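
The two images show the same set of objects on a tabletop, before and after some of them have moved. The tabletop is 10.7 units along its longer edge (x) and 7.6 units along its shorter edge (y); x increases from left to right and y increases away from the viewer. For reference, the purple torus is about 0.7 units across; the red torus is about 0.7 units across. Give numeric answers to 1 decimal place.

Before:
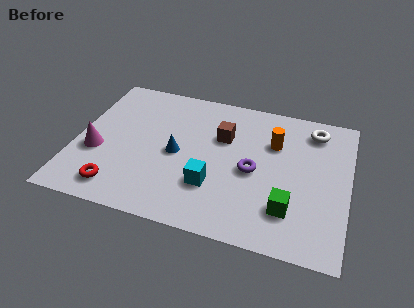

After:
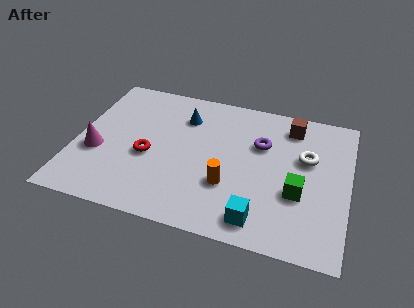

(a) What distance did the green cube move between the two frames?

0.9

From (8.5, 1.9) to (8.8, 2.8), the green cube covered √(0.3² + 0.9²) ≈ 0.9 units.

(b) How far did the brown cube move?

2.9

From (5.7, 5.0) to (8.3, 6.3), the brown cube covered √(2.6² + 1.3²) ≈ 2.9 units.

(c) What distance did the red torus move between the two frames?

2.2

The red torus moved from about (1.9, 1.2) to (2.9, 3.2), a distance of √(1.0² + 2.0²) ≈ 2.2.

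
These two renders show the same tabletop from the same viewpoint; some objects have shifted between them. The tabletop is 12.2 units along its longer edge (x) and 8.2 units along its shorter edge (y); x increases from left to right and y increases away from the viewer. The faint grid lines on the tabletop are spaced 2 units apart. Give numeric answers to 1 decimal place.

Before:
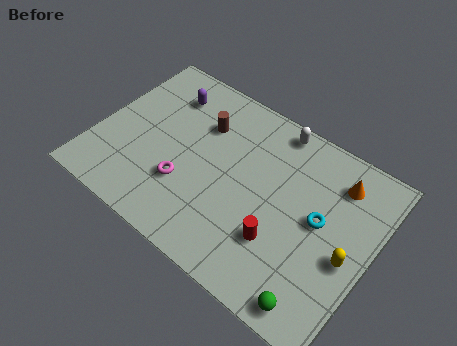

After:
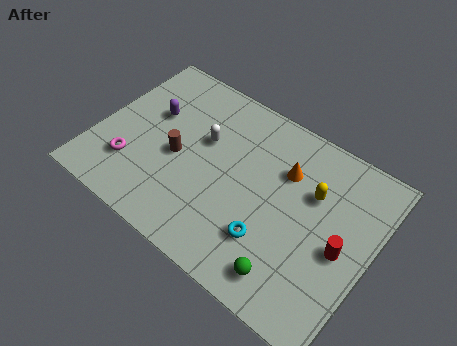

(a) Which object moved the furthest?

the white capsule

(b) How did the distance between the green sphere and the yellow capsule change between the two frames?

+1.4

The distance was about 2.7 in the first image and 4.1 in the second, so they moved 1.4 units further apart.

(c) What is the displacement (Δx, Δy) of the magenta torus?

(-2.4, -0.4)

The magenta torus started near (4.2, 2.6) and ended near (1.8, 2.2).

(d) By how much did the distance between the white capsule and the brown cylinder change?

-1.7

Before: roughly 3.4 units apart; after: 1.7. That's 1.7 units closer together.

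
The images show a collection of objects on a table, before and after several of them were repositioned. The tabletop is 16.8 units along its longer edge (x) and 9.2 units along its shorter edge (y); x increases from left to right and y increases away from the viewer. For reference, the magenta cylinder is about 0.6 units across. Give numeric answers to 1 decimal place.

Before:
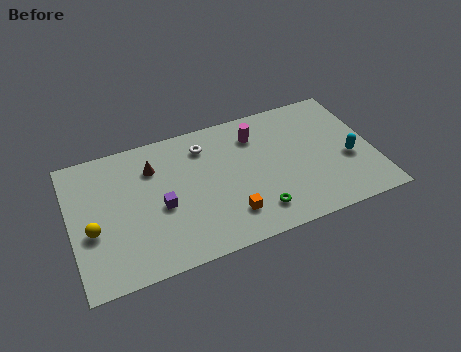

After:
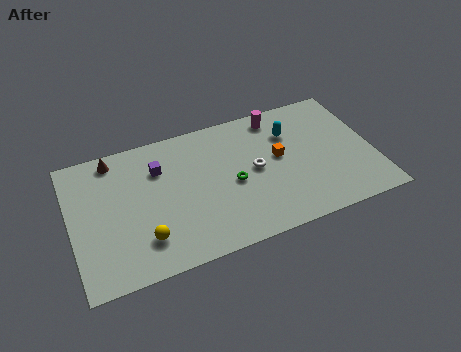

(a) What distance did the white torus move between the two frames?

3.7

From (7.6, 7.3) to (10.2, 4.7), the white torus covered √(2.6² + 2.6²) ≈ 3.7 units.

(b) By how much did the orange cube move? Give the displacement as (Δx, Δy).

(3.1, 3.0)

The orange cube started near (8.5, 2.1) and ended near (11.6, 5.1).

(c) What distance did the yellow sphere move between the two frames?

3.1

From (1.1, 3.7) to (3.8, 2.2), the yellow sphere covered √(2.7² + 1.5²) ≈ 3.1 units.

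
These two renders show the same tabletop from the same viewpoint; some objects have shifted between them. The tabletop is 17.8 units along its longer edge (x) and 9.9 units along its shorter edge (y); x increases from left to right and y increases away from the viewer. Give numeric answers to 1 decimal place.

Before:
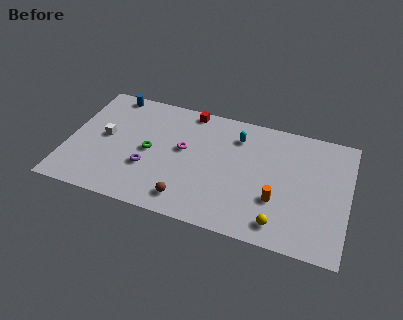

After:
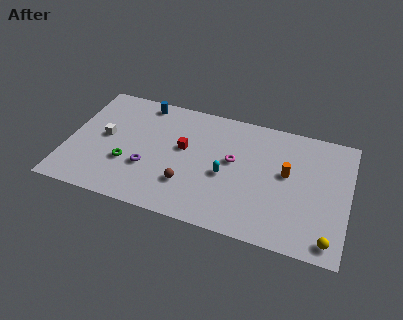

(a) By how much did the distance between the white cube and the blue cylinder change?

+0.4

The distance was about 3.8 in the first image and 4.2 in the second, so they moved 0.4 units further apart.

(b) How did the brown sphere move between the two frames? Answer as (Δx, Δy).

(-0.1, 1.2)

From the two frames, the brown sphere sits at roughly (7.9, 1.6) before and (7.8, 2.8) after.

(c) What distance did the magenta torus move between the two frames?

3.2

From (7.3, 5.6) to (10.5, 5.6), the magenta torus covered √(3.2² + 0.0²) ≈ 3.2 units.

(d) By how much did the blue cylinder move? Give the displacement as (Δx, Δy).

(2.1, -0.2)

The blue cylinder started near (2.3, 9.0) and ended near (4.4, 8.8).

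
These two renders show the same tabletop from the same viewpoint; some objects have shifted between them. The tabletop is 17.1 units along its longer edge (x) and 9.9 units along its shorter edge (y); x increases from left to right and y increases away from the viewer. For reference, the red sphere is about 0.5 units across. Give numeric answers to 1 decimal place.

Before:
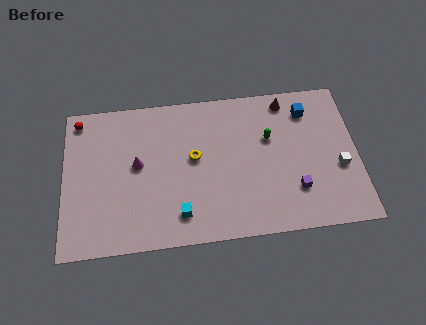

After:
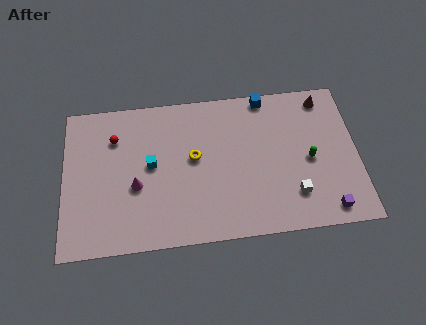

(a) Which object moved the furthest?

the cyan cube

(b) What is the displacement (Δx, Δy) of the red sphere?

(2.1, -1.4)

From the two frames, the red sphere sits at roughly (0.9, 8.7) before and (3.0, 7.3) after.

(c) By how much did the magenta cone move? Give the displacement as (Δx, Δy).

(-0.1, -1.4)

The magenta cone was at about (4.3, 5.4) and moved to about (4.2, 4.0).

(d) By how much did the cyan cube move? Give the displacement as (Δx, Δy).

(-1.6, 3.4)

The cyan cube started near (6.7, 1.9) and ended near (5.1, 5.3).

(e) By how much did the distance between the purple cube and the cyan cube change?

+4.2

They were about 6.7 units apart before and 10.9 after — 4.2 units further apart.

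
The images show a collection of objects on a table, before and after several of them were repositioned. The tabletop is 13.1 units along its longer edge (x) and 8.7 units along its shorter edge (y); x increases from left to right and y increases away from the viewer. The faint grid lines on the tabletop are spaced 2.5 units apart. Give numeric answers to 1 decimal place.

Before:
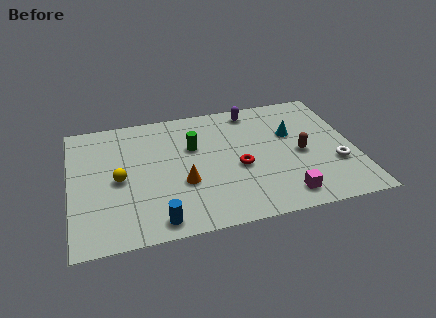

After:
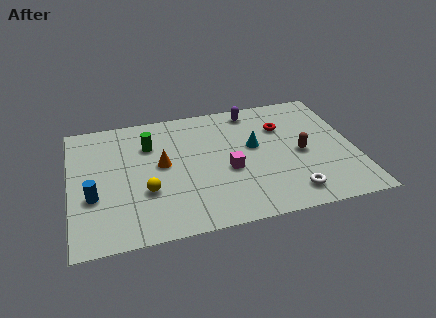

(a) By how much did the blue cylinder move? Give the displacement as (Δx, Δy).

(-2.8, 2.2)

The blue cylinder was at about (3.8, 1.0) and moved to about (1.0, 3.2).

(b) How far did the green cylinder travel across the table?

2.1

The green cylinder moved from about (5.7, 5.6) to (3.7, 6.2), a distance of √(2.0² + 0.6²) ≈ 2.1.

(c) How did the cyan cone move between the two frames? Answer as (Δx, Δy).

(-1.8, -0.5)

The cyan cone was at about (10.3, 5.5) and moved to about (8.5, 5.0).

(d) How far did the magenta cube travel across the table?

3.3

From (9.6, 1.3) to (7.2, 3.6), the magenta cube covered √(2.4² + 2.3²) ≈ 3.3 units.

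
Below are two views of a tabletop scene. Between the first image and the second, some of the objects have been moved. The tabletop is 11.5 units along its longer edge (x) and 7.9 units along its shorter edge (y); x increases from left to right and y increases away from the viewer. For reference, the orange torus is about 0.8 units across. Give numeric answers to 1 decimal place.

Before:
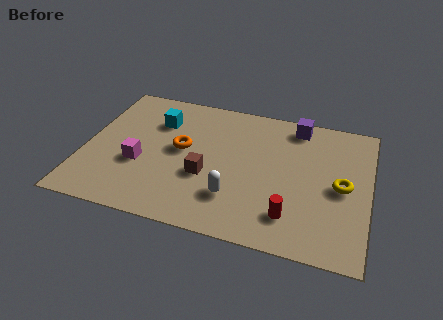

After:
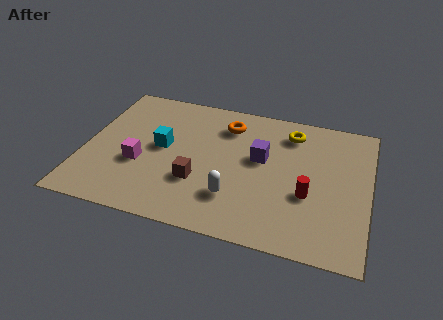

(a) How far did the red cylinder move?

1.4

From (8.5, 1.7) to (9.1, 3.0), the red cylinder covered √(0.6² + 1.3²) ≈ 1.4 units.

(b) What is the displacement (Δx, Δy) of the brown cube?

(-0.3, -0.4)

The brown cube was at about (5.0, 3.0) and moved to about (4.7, 2.6).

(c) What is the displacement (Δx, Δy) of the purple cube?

(-1.3, -2.3)

The purple cube was at about (8.4, 6.9) and moved to about (7.1, 4.6).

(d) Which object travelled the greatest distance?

the yellow torus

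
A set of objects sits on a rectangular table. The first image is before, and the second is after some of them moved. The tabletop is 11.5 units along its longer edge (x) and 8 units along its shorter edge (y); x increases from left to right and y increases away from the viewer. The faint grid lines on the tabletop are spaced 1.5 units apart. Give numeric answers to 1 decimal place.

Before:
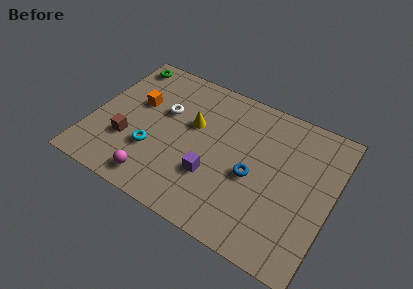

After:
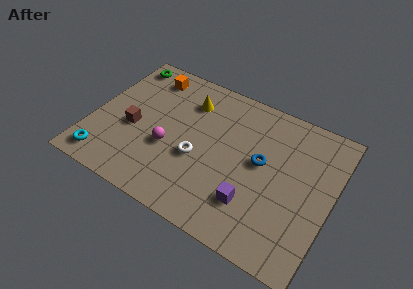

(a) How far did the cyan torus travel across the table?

2.6

The cyan torus moved from about (3.1, 2.6) to (1.0, 1.1), a distance of √(2.1² + 1.5²) ≈ 2.6.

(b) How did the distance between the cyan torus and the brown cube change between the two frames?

+1.3

Before: roughly 1.2 units apart; after: 2.5. That's 1.3 units further apart.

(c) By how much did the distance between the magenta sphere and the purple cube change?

+1.4

Before: roughly 2.9 units apart; after: 4.3. That's 1.4 units further apart.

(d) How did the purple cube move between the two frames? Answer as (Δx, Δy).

(2.0, -0.5)

The purple cube was at about (6.0, 2.6) and moved to about (8.0, 2.1).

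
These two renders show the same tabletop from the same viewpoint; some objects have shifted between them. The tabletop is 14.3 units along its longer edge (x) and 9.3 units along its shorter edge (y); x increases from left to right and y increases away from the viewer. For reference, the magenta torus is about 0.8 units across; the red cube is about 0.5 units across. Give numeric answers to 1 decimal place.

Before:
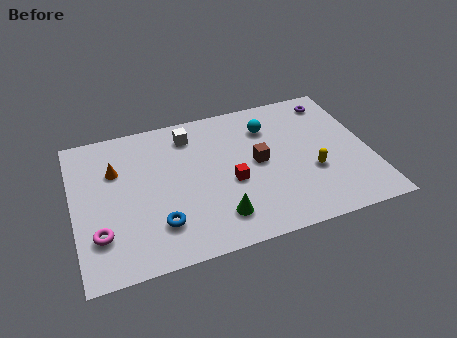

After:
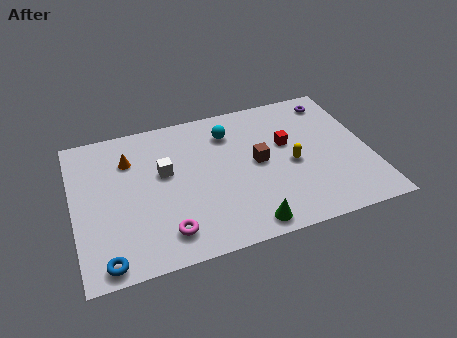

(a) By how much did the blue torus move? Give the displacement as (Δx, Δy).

(-2.6, -1.4)

The blue torus was at about (3.9, 2.3) and moved to about (1.3, 0.9).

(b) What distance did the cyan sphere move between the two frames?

1.9

From (9.6, 7.0) to (7.7, 7.2), the cyan sphere covered √(1.9² + 0.2²) ≈ 1.9 units.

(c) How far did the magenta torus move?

3.2

The magenta torus was near (1.1, 2.5) before and (4.2, 1.7) after, so it travelled √(3.1² + 0.8²) ≈ 3.2 units.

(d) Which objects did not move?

the purple torus and the brown cube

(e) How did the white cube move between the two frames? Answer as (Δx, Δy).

(-1.4, -2.1)

The white cube started near (5.8, 7.6) and ended near (4.4, 5.5).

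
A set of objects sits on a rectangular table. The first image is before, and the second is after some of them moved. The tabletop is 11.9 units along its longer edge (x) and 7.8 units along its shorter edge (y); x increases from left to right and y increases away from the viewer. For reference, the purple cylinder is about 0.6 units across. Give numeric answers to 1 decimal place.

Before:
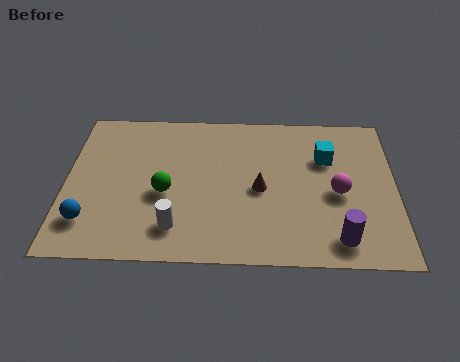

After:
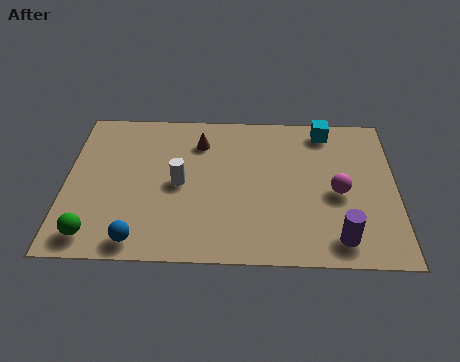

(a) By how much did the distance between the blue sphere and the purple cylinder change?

-1.8

Before: roughly 8.9 units apart; after: 7.1. That's 1.8 units closer together.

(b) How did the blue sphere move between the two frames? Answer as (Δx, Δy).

(1.8, -0.9)

From the two frames, the blue sphere sits at roughly (0.9, 1.8) before and (2.7, 0.9) after.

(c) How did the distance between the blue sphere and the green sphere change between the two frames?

-1.5

Before: roughly 3.1 units apart; after: 1.6. That's 1.5 units closer together.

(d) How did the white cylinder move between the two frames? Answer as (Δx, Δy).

(0.1, 2.2)

The white cylinder started near (4.0, 1.6) and ended near (4.1, 3.8).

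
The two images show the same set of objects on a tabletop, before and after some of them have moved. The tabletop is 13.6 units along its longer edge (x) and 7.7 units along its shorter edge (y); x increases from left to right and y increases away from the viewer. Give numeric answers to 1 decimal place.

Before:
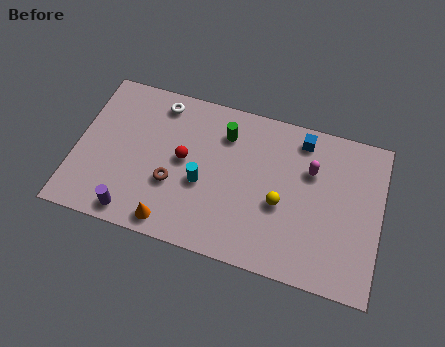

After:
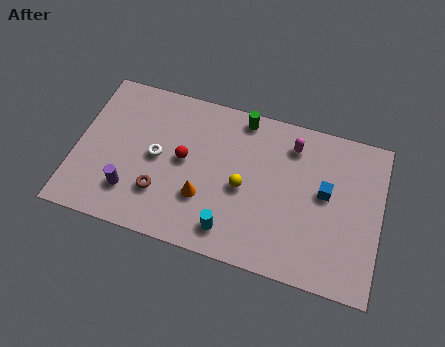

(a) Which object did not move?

the red sphere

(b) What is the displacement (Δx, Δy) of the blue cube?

(1.2, -2.3)

The blue cube was at about (9.9, 6.6) and moved to about (11.1, 4.3).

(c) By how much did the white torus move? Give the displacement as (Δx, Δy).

(0.1, -2.7)

The white torus started near (3.5, 6.6) and ended near (3.6, 3.9).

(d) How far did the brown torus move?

0.8

The brown torus moved from about (4.4, 2.8) to (3.9, 2.2), a distance of √(0.5² + 0.6²) ≈ 0.8.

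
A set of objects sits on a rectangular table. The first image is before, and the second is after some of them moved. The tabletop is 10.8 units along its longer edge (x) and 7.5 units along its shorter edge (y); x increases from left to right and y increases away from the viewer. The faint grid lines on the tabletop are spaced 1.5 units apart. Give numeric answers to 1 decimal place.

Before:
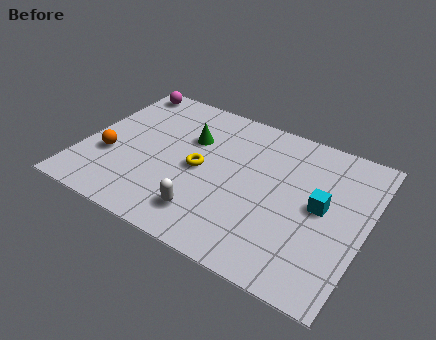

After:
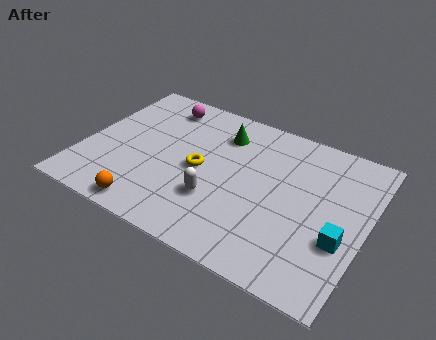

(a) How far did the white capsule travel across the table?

0.9

The white capsule moved from about (5.1, 1.5) to (5.3, 2.4), a distance of √(0.2² + 0.9²) ≈ 0.9.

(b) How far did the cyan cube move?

1.5

The cyan cube moved from about (9.1, 3.9) to (10.0, 2.7), a distance of √(0.9² + 1.2²) ≈ 1.5.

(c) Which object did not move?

the yellow torus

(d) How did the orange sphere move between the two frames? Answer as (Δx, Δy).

(1.9, -1.9)

The orange sphere was at about (1.1, 2.7) and moved to about (3.0, 0.8).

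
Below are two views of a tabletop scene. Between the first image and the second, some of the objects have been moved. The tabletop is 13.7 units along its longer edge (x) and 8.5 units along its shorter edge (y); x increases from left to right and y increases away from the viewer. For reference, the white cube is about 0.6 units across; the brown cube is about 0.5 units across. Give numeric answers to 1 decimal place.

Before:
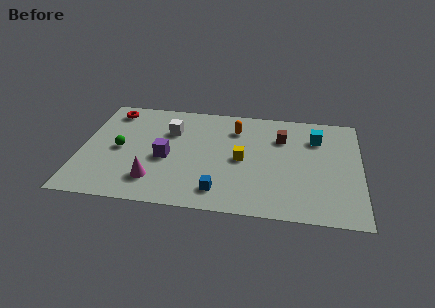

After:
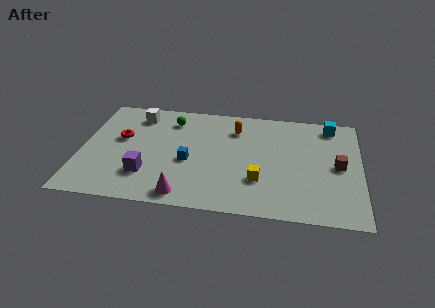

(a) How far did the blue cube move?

2.6

The blue cube was near (6.9, 1.5) before and (5.3, 3.6) after, so it travelled √(1.6² + 2.1²) ≈ 2.6 units.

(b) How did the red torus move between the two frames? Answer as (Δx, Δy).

(0.6, -2.2)

From the two frames, the red torus sits at roughly (1.3, 7.2) before and (1.9, 5.0) after.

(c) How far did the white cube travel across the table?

2.0

The white cube moved from about (4.3, 5.9) to (2.6, 7.0), a distance of √(1.7² + 1.1²) ≈ 2.0.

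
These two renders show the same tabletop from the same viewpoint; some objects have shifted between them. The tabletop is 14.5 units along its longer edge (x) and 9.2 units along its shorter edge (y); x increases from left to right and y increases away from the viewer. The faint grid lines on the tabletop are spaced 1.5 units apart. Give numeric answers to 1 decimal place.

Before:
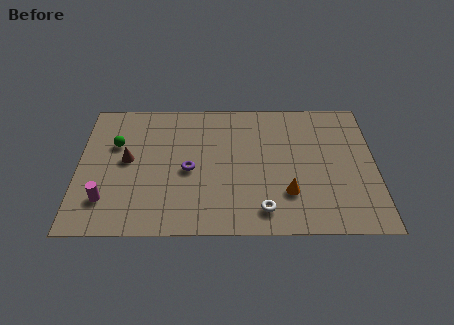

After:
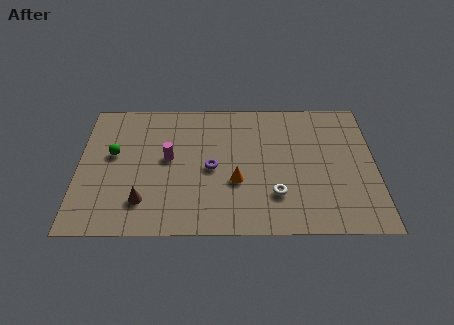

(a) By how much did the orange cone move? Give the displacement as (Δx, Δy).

(-2.5, 0.8)

From the two frames, the orange cone sits at roughly (10.2, 2.6) before and (7.7, 3.4) after.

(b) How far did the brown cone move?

2.9

The brown cone was near (2.4, 4.9) before and (3.2, 2.1) after, so it travelled √(0.8² + 2.8²) ≈ 2.9 units.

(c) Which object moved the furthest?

the magenta cylinder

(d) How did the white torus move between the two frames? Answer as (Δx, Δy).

(0.6, 1.0)

The white torus started near (9.0, 1.5) and ended near (9.6, 2.5).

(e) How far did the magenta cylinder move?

4.1

The magenta cylinder was near (1.4, 2.2) before and (4.4, 5.0) after, so it travelled √(3.0² + 2.8²) ≈ 4.1 units.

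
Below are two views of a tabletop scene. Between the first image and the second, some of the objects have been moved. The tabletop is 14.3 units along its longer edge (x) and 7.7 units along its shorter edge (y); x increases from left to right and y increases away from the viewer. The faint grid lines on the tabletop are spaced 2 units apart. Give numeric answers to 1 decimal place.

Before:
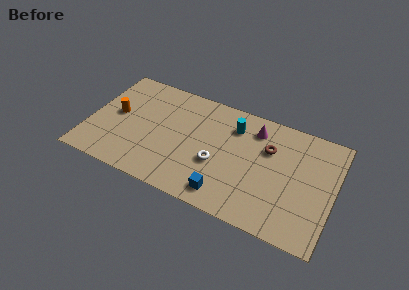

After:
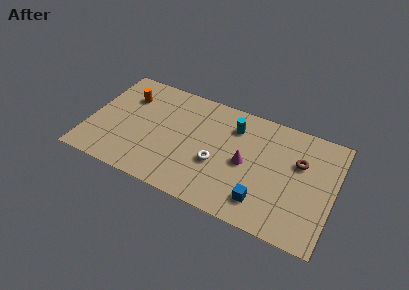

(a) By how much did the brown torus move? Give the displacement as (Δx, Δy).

(1.8, -0.2)

The brown torus started near (10.4, 5.2) and ended near (12.2, 5.0).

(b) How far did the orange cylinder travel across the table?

1.6

From (1.5, 4.1) to (2.0, 5.6), the orange cylinder covered √(0.5² + 1.5²) ≈ 1.6 units.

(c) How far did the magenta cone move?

2.5

From (9.5, 6.2) to (9.2, 3.7), the magenta cone covered √(0.3² + 2.5²) ≈ 2.5 units.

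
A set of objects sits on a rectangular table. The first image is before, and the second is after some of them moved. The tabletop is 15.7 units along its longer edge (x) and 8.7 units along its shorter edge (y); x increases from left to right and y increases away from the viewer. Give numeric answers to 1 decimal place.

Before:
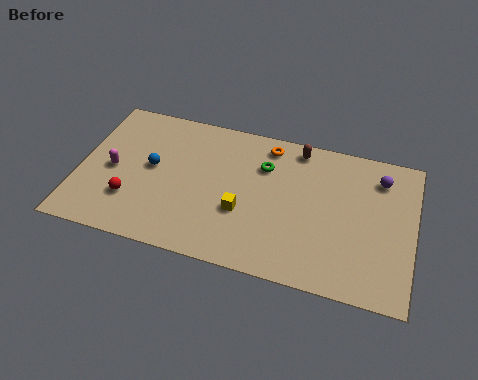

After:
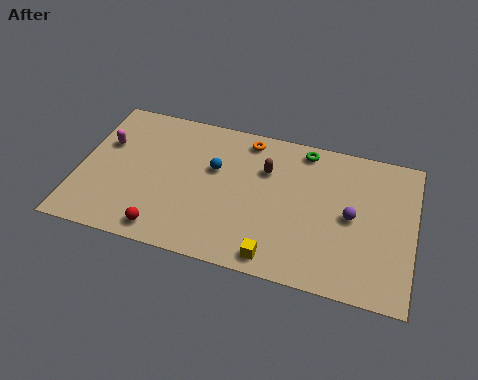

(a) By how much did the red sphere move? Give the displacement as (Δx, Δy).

(1.7, -1.4)

The red sphere started near (2.6, 2.5) and ended near (4.3, 1.1).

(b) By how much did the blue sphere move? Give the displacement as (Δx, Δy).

(2.9, 0.7)

From the two frames, the blue sphere sits at roughly (3.4, 4.7) before and (6.3, 5.4) after.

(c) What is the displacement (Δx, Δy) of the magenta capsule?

(-0.5, 1.5)

The magenta capsule started near (1.6, 4.1) and ended near (1.1, 5.6).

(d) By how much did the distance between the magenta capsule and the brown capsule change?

-1.6

They were about 9.2 units apart before and 7.6 after — 1.6 units closer together.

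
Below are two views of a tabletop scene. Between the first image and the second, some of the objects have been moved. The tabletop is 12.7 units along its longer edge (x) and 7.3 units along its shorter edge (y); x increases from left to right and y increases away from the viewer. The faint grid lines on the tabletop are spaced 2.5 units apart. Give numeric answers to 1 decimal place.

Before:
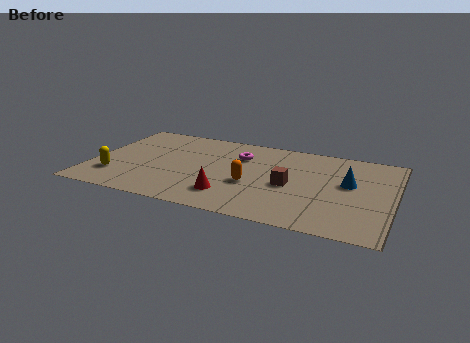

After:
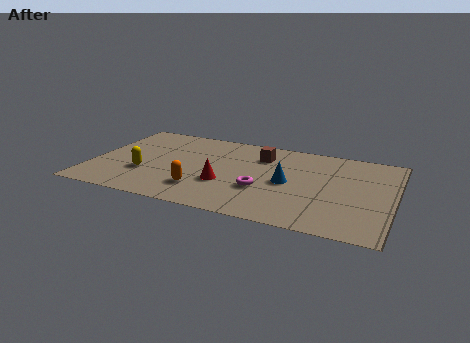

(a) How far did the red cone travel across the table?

0.9

The red cone moved from about (6.0, 1.7) to (5.7, 2.6), a distance of √(0.3² + 0.9²) ≈ 0.9.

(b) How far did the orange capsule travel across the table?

2.3

The orange capsule moved from about (6.8, 2.9) to (4.8, 1.8), a distance of √(2.0² + 1.1²) ≈ 2.3.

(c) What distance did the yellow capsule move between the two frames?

1.3

The yellow capsule moved from about (1.1, 1.9) to (2.3, 2.5), a distance of √(1.2² + 0.6²) ≈ 1.3.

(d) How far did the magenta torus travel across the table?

2.9

From (6.1, 5.2) to (7.3, 2.6), the magenta torus covered √(1.2² + 2.6²) ≈ 2.9 units.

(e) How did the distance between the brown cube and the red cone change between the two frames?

+0.3

The distance was about 2.9 in the first image and 3.2 in the second, so they moved 0.3 units further apart.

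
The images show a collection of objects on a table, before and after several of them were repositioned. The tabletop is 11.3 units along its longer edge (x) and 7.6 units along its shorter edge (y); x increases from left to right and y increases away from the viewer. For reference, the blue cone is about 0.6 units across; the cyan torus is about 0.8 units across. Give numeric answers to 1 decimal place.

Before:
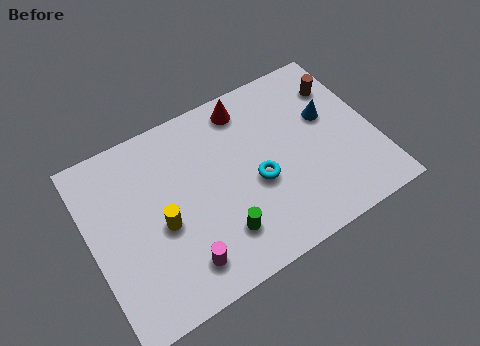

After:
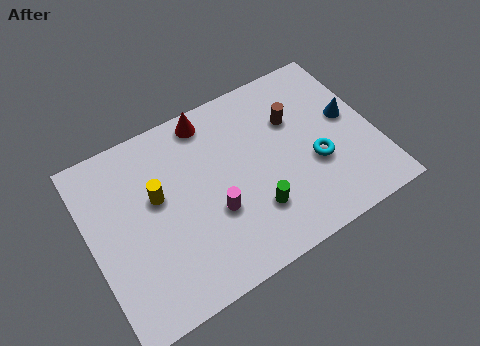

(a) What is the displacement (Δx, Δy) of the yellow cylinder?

(0.0, 1.2)

From the two frames, the yellow cylinder sits at roughly (2.7, 3.3) before and (2.7, 4.5) after.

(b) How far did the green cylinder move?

1.4

The green cylinder moved from about (4.8, 1.8) to (6.2, 2.1), a distance of √(1.4² + 0.3²) ≈ 1.4.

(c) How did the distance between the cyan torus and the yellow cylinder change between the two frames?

+2.5

Before: roughly 3.8 units apart; after: 6.3. That's 2.5 units further apart.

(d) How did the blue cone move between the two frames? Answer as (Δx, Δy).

(0.8, -0.4)

From the two frames, the blue cone sits at roughly (9.6, 4.6) before and (10.4, 4.2) after.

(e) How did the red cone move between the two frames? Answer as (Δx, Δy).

(-1.5, 0.2)

From the two frames, the red cone sits at roughly (6.6, 6.5) before and (5.1, 6.7) after.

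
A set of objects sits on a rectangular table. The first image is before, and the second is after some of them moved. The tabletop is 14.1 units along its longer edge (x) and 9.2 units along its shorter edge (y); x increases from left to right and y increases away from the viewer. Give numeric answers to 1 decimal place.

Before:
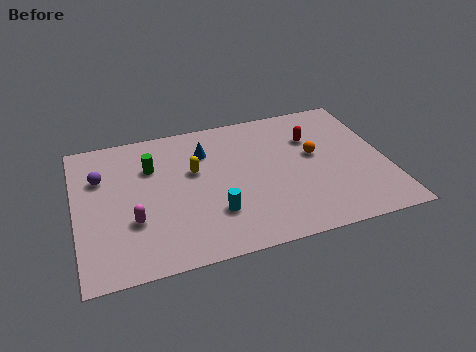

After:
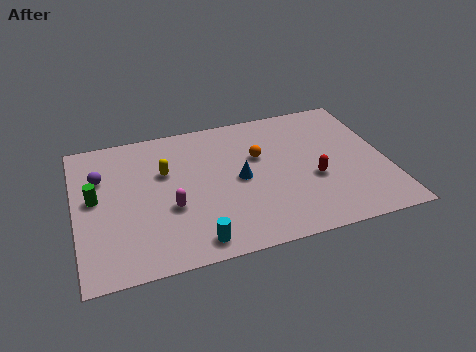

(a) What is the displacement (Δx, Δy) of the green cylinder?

(-2.6, -1.4)

The green cylinder was at about (3.5, 6.4) and moved to about (0.9, 5.0).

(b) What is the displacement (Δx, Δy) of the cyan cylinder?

(-1.0, -1.5)

The cyan cylinder started near (6.1, 2.6) and ended near (5.1, 1.1).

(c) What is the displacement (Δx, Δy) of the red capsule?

(-0.2, -2.8)

From the two frames, the red capsule sits at roughly (10.9, 6.4) before and (10.7, 3.6) after.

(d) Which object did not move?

the purple sphere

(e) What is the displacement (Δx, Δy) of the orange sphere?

(-2.5, 0.6)

The orange sphere was at about (10.9, 5.2) and moved to about (8.4, 5.8).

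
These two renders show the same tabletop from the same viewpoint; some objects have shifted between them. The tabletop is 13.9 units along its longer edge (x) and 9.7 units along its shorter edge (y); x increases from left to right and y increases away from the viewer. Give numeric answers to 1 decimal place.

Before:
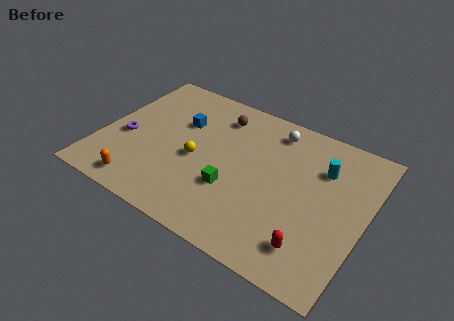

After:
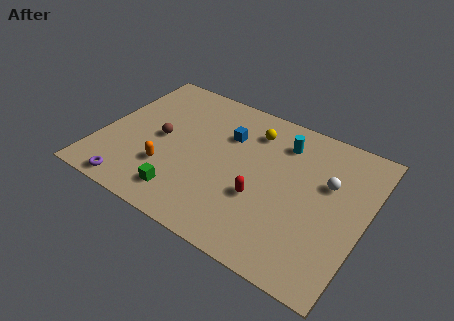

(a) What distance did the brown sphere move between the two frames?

4.0

From (5.7, 7.8) to (3.1, 4.8), the brown sphere covered √(2.6² + 3.0²) ≈ 4.0 units.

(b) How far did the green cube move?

2.8

From (7.2, 3.3) to (4.9, 1.7), the green cube covered √(2.3² + 1.6²) ≈ 2.8 units.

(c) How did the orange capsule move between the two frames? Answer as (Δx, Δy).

(1.1, 1.7)

The orange capsule was at about (2.7, 1.2) and moved to about (3.8, 2.9).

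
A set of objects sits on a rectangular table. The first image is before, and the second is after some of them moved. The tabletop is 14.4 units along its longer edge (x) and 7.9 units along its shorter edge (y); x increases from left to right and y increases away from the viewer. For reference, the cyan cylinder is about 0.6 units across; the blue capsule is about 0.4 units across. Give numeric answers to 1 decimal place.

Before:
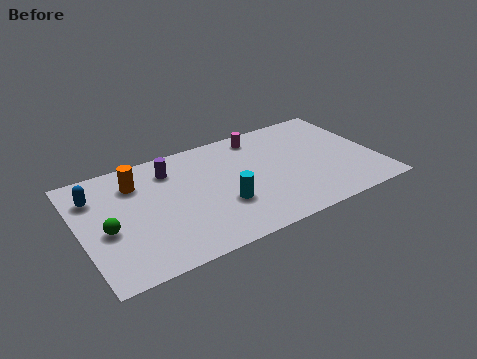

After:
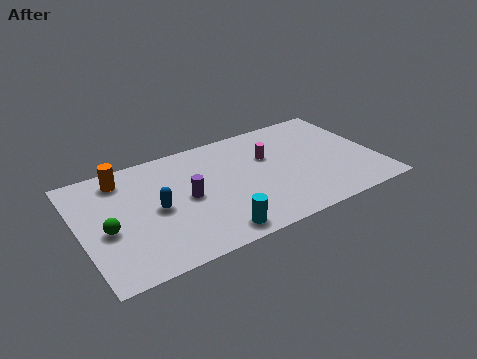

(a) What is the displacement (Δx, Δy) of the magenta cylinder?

(0.2, -1.7)

From the two frames, the magenta cylinder sits at roughly (9.1, 6.8) before and (9.3, 5.1) after.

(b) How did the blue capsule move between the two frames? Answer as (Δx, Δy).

(2.7, -2.1)

The blue capsule started near (0.9, 5.9) and ended near (3.6, 3.8).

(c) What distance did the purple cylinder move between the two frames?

2.4

From (4.6, 6.2) to (5.1, 3.9), the purple cylinder covered √(0.5² + 2.3²) ≈ 2.4 units.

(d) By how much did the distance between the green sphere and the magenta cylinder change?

-0.3

They were about 8.6 units apart before and 8.3 after — 0.3 units closer together.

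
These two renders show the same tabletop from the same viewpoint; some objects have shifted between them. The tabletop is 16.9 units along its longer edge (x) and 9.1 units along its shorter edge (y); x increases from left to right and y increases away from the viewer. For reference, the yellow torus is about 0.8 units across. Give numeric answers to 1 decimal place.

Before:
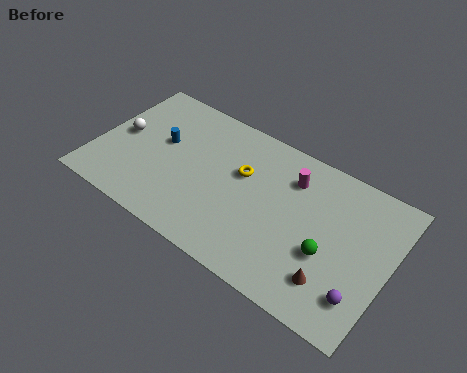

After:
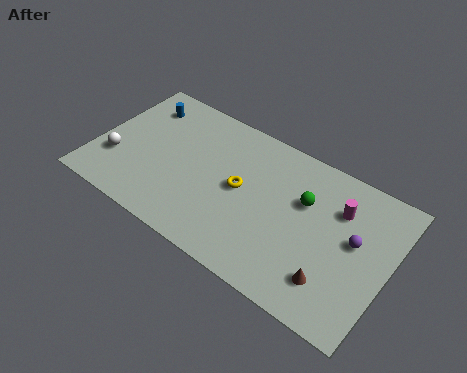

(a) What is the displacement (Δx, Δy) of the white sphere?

(0.0, -1.8)

From the two frames, the white sphere sits at roughly (1.3, 4.7) before and (1.3, 2.9) after.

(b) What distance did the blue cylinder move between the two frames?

2.5

From (3.6, 5.3) to (2.0, 7.2), the blue cylinder covered √(1.6² + 1.9²) ≈ 2.5 units.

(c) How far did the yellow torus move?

1.0

From (8.3, 5.7) to (8.4, 4.7), the yellow torus covered √(0.1² + 1.0²) ≈ 1.0 units.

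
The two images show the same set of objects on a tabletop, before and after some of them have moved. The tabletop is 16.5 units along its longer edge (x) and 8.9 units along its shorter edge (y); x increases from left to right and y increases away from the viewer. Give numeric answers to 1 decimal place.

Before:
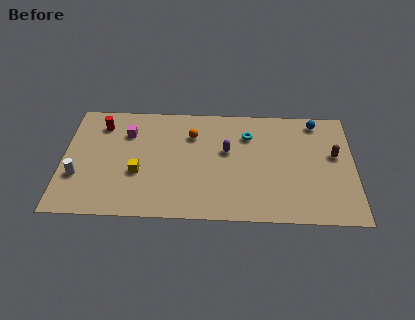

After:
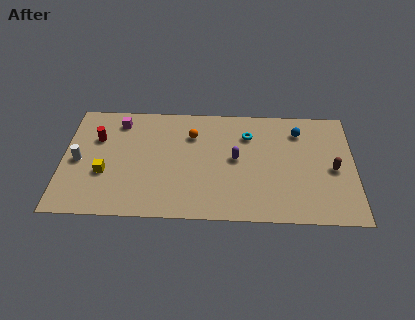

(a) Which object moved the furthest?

the yellow cube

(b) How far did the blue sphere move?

1.3

The blue sphere was near (14.4, 7.8) before and (13.4, 7.0) after, so it travelled √(1.0² + 0.8²) ≈ 1.3 units.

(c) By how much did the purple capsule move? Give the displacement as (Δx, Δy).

(0.5, -0.6)

The purple capsule started near (9.3, 5.3) and ended near (9.8, 4.7).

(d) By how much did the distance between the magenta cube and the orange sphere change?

+0.6

The distance was about 3.7 in the first image and 4.3 in the second, so they moved 0.6 units further apart.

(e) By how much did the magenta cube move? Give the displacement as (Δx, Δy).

(-0.5, 0.9)

From the two frames, the magenta cube sits at roughly (3.6, 6.5) before and (3.1, 7.4) after.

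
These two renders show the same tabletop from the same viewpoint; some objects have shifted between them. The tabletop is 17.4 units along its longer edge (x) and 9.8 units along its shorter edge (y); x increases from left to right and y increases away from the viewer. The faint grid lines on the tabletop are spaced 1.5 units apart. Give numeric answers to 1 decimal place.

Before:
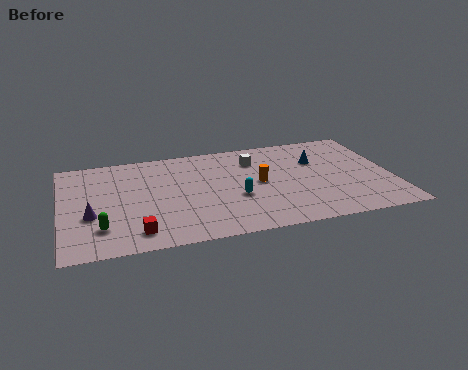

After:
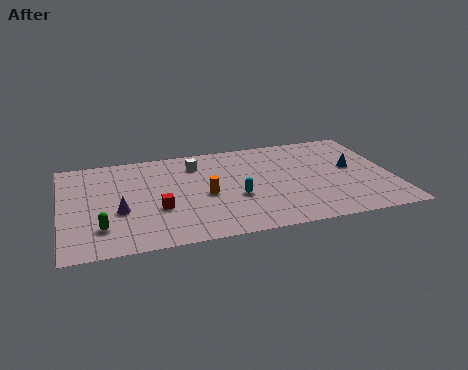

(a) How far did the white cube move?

3.1

From (10.3, 7.4) to (7.2, 7.7), the white cube covered √(3.1² + 0.3²) ≈ 3.1 units.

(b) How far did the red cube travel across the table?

2.3

The red cube was near (3.8, 1.6) before and (5.0, 3.6) after, so it travelled √(1.2² + 2.0²) ≈ 2.3 units.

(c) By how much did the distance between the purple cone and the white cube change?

-3.8

The distance was about 9.5 in the first image and 5.7 in the second, so they moved 3.8 units closer together.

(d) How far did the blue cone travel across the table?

2.2

The blue cone moved from about (13.6, 6.6) to (15.4, 5.4), a distance of √(1.8² + 1.2²) ≈ 2.2.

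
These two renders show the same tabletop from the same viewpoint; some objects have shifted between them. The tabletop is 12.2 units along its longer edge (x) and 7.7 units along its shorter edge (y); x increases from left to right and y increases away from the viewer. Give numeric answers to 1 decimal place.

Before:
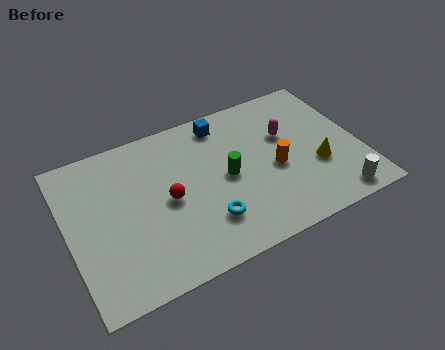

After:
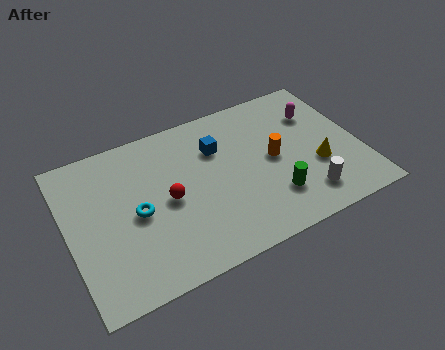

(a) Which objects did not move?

the yellow cone and the red sphere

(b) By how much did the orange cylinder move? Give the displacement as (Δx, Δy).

(0.0, 0.5)

The orange cylinder was at about (8.6, 3.4) and moved to about (8.6, 3.9).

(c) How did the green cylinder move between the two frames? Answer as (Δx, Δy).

(1.7, -1.8)

From the two frames, the green cylinder sits at roughly (6.6, 3.8) before and (8.3, 2.0) after.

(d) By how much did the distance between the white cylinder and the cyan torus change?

+1.7

The distance was about 5.4 in the first image and 7.1 in the second, so they moved 1.7 units further apart.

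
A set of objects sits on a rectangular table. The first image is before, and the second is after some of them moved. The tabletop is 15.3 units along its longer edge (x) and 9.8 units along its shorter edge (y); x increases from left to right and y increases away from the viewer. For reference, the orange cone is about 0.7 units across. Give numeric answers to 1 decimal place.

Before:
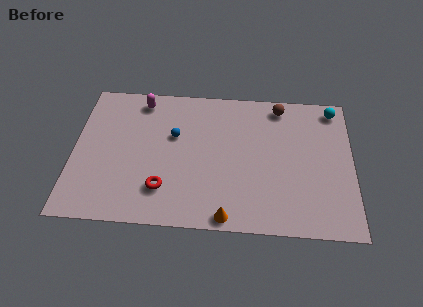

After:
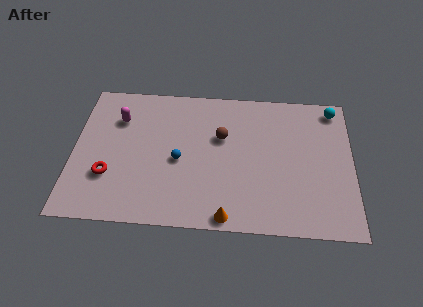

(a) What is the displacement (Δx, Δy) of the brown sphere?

(-3.2, -2.4)

The brown sphere was at about (11.3, 8.6) and moved to about (8.1, 6.2).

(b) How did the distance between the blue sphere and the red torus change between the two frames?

+0.3

Before: roughly 3.7 units apart; after: 4.0. That's 0.3 units further apart.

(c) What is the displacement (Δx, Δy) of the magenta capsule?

(-1.2, -1.4)

The magenta capsule was at about (3.6, 8.5) and moved to about (2.4, 7.1).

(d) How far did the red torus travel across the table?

3.1

From (5.0, 2.4) to (2.0, 3.1), the red torus covered √(3.0² + 0.7²) ≈ 3.1 units.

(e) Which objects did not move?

the orange cone and the cyan sphere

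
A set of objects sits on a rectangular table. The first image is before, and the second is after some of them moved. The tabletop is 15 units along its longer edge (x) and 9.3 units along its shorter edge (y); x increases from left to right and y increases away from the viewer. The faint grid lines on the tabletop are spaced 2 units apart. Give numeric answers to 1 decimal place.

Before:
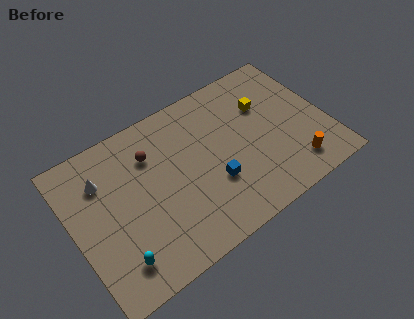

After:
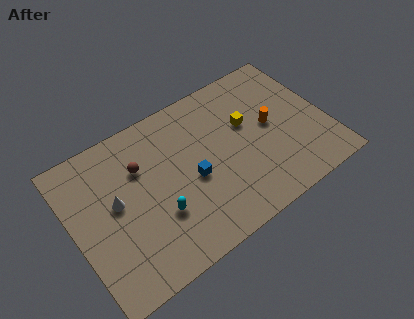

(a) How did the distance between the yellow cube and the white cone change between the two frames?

-1.7

The distance was about 9.7 in the first image and 8.0 in the second, so they moved 1.7 units closer together.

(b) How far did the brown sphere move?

0.8

The brown sphere was near (4.9, 6.8) before and (4.2, 6.4) after, so it travelled √(0.7² + 0.4²) ≈ 0.8 units.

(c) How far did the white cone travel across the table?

1.8

The white cone was near (2.0, 6.8) before and (2.5, 5.1) after, so it travelled √(0.5² + 1.7²) ≈ 1.8 units.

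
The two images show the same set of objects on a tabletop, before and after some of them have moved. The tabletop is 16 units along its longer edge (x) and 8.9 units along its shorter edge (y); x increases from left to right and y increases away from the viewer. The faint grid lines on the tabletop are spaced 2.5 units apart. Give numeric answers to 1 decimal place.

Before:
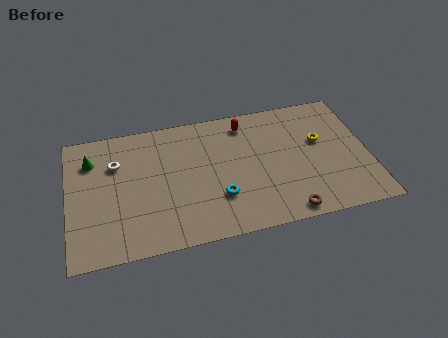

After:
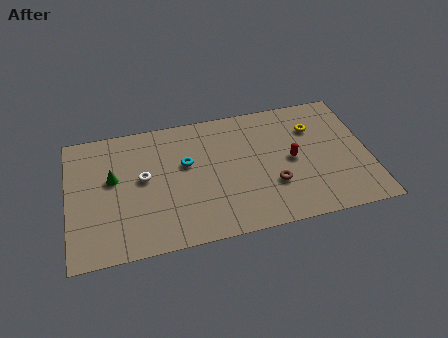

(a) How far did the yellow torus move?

1.0

The yellow torus moved from about (13.5, 5.4) to (13.2, 6.4), a distance of √(0.3² + 1.0²) ≈ 1.0.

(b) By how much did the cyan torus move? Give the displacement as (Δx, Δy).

(-1.6, 2.7)

The cyan torus started near (7.9, 2.7) and ended near (6.3, 5.4).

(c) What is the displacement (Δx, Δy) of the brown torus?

(-0.6, 2.0)

The brown torus started near (11.4, 0.9) and ended near (10.8, 2.9).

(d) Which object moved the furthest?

the red capsule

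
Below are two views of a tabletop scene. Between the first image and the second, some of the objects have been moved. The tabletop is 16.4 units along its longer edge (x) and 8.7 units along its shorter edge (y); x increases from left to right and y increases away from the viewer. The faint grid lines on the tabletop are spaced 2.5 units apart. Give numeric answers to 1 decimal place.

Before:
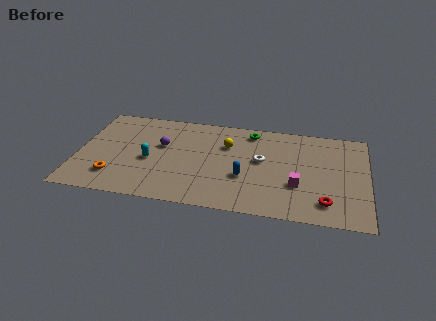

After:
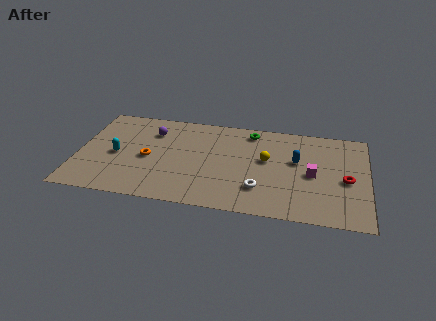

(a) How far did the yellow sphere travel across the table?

2.5

The yellow sphere moved from about (8.4, 6.0) to (10.7, 5.0), a distance of √(2.3² + 1.0²) ≈ 2.5.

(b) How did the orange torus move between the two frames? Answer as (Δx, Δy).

(1.8, 2.0)

The orange torus started near (2.2, 2.0) and ended near (4.0, 4.0).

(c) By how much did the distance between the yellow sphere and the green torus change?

+0.7

Before: roughly 2.0 units apart; after: 2.7. That's 0.7 units further apart.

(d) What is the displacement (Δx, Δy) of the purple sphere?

(-0.6, 1.2)

From the two frames, the purple sphere sits at roughly (4.7, 5.3) before and (4.1, 6.5) after.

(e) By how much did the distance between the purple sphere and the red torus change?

+1.3

They were about 10.1 units apart before and 11.4 after — 1.3 units further apart.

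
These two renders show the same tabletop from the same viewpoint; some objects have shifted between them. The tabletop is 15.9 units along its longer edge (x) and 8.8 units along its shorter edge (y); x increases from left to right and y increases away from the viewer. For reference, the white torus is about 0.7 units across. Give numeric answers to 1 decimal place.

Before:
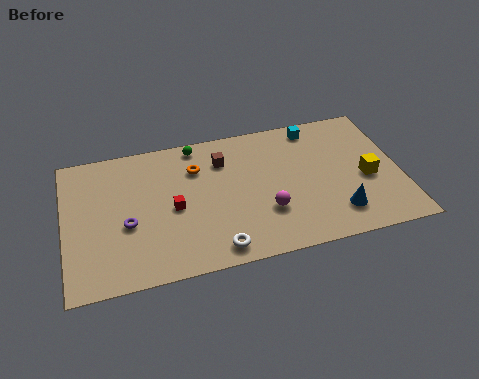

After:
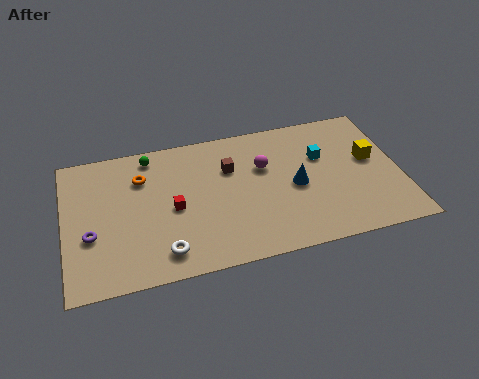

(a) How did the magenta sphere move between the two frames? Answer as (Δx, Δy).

(0.1, 2.9)

The magenta sphere was at about (9.4, 2.8) and moved to about (9.5, 5.7).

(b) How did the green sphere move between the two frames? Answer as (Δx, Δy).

(-2.2, -0.2)

The green sphere started near (6.4, 7.9) and ended near (4.2, 7.7).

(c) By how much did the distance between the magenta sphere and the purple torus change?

+2.1

Before: roughly 6.5 units apart; after: 8.6. That's 2.1 units further apart.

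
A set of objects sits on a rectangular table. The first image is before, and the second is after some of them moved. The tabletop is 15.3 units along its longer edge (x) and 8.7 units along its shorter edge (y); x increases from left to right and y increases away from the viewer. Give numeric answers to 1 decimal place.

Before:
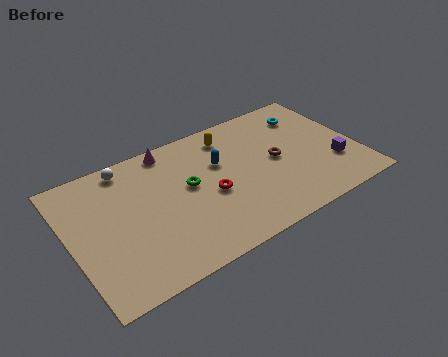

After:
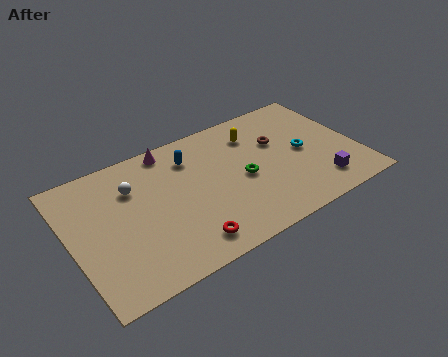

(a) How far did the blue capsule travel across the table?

1.8

The blue capsule was near (8.1, 5.6) before and (6.7, 6.7) after, so it travelled √(1.4² + 1.1²) ≈ 1.8 units.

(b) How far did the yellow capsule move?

1.4

The yellow capsule was near (8.9, 7.2) before and (10.2, 6.7) after, so it travelled √(1.3² + 0.5²) ≈ 1.4 units.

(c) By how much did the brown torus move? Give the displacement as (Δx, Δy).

(0.3, 1.2)

The brown torus was at about (11.0, 4.4) and moved to about (11.3, 5.6).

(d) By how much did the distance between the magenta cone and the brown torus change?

-0.3

They were about 6.3 units apart before and 6.0 after — 0.3 units closer together.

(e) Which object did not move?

the magenta cone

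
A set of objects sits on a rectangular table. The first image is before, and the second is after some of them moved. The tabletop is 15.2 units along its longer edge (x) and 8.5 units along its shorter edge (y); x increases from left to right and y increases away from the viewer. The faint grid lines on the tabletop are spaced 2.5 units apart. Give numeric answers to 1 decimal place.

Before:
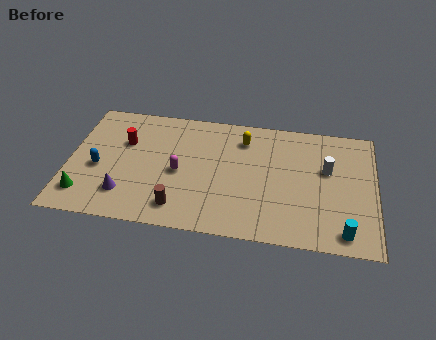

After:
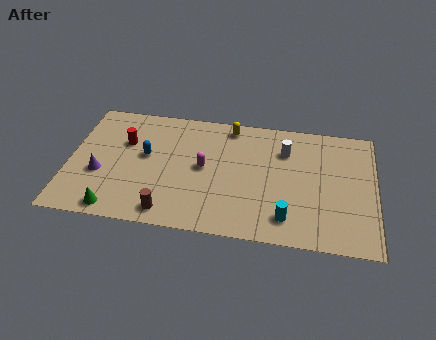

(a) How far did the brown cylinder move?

0.6

The brown cylinder moved from about (5.6, 1.5) to (5.1, 1.1), a distance of √(0.5² + 0.4²) ≈ 0.6.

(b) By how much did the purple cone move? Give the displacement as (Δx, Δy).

(-1.3, 1.2)

From the two frames, the purple cone sits at roughly (2.9, 2.0) before and (1.6, 3.2) after.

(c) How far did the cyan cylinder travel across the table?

2.8

From (13.7, 1.1) to (10.9, 1.6), the cyan cylinder covered √(2.8² + 0.5²) ≈ 2.8 units.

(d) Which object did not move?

the red cylinder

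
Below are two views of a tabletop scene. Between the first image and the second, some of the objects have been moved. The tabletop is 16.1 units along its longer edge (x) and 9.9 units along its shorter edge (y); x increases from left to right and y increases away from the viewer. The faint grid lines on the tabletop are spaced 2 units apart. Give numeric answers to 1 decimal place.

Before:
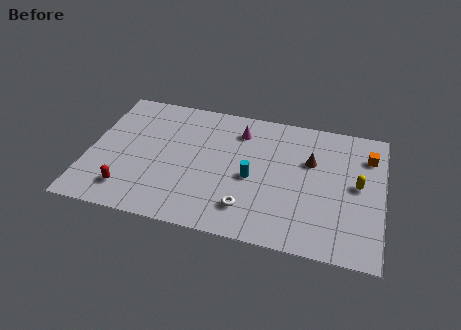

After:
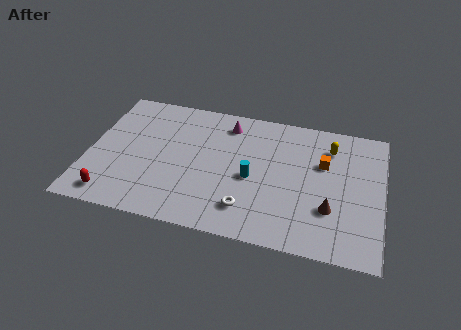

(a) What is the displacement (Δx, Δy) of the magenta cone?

(-0.7, 0.4)

From the two frames, the magenta cone sits at roughly (8.1, 7.8) before and (7.4, 8.2) after.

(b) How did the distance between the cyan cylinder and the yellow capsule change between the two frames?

-0.5

The distance was about 5.8 in the first image and 5.3 in the second, so they moved 0.5 units closer together.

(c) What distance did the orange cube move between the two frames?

2.6

The orange cube moved from about (15.2, 7.5) to (12.8, 6.4), a distance of √(2.4² + 1.1²) ≈ 2.6.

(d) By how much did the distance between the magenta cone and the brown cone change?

+3.6

They were about 4.2 units apart before and 7.8 after — 3.6 units further apart.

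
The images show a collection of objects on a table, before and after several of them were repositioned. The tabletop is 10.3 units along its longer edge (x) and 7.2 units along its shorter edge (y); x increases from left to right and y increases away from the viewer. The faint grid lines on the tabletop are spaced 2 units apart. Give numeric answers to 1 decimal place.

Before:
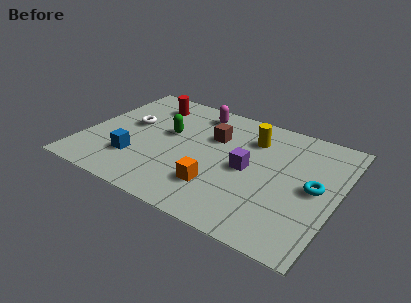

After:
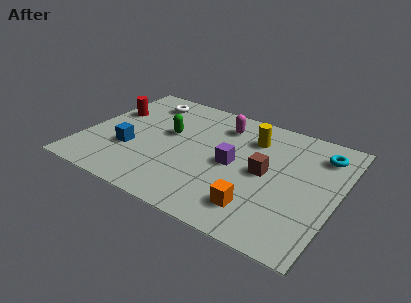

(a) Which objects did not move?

the yellow cylinder and the green capsule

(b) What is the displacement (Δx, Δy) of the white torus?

(0.3, 1.8)

The white torus was at about (1.7, 4.1) and moved to about (2.0, 5.9).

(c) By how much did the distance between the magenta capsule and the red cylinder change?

+2.6

The distance was about 2.0 in the first image and 4.6 in the second, so they moved 2.6 units further apart.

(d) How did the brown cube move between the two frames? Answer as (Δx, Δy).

(2.3, -1.2)

The brown cube started near (5.1, 4.8) and ended near (7.4, 3.6).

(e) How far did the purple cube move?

0.6

From (6.7, 3.5) to (6.1, 3.5), the purple cube covered √(0.6² + 0.0²) ≈ 0.6 units.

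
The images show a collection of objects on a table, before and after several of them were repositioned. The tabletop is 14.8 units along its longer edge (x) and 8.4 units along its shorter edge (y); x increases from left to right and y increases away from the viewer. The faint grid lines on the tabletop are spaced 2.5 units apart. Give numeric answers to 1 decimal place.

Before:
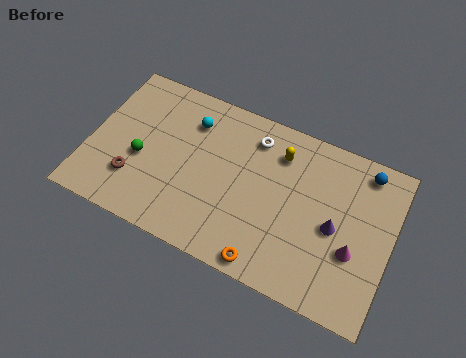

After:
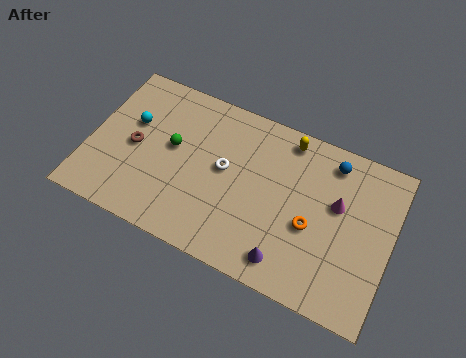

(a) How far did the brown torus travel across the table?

1.7

The brown torus was near (2.4, 2.3) before and (2.2, 4.0) after, so it travelled √(0.2² + 1.7²) ≈ 1.7 units.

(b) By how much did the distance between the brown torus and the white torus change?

-2.6

The distance was about 7.0 in the first image and 4.4 in the second, so they moved 2.6 units closer together.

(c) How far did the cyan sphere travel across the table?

3.0

The cyan sphere was near (4.7, 6.4) before and (1.9, 5.2) after, so it travelled √(2.8² + 1.2²) ≈ 3.0 units.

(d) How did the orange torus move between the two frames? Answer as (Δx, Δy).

(1.8, 2.7)

The orange torus was at about (9.2, 0.8) and moved to about (11.0, 3.5).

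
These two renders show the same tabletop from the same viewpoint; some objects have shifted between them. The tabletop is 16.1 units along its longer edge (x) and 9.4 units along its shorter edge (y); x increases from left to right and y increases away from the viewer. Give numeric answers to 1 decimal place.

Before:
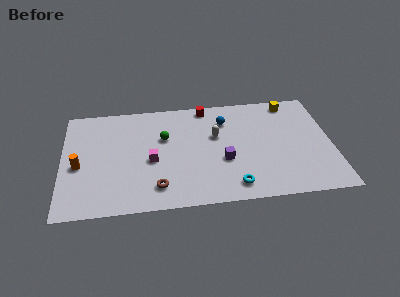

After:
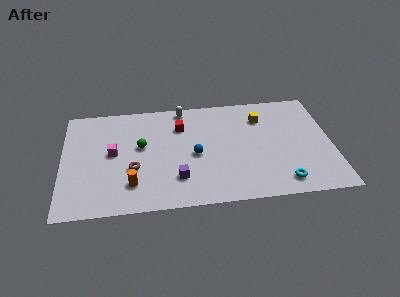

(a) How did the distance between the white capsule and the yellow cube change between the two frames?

-0.3

They were about 5.2 units apart before and 4.9 after — 0.3 units closer together.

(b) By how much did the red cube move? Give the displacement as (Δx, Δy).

(-1.6, -1.6)

From the two frames, the red cube sits at roughly (8.7, 8.5) before and (7.1, 6.9) after.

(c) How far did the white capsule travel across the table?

3.3

The white capsule was near (9.2, 5.8) before and (7.3, 8.5) after, so it travelled √(1.9² + 2.7²) ≈ 3.3 units.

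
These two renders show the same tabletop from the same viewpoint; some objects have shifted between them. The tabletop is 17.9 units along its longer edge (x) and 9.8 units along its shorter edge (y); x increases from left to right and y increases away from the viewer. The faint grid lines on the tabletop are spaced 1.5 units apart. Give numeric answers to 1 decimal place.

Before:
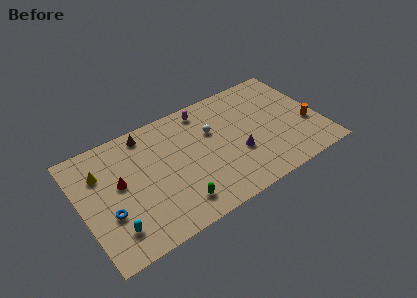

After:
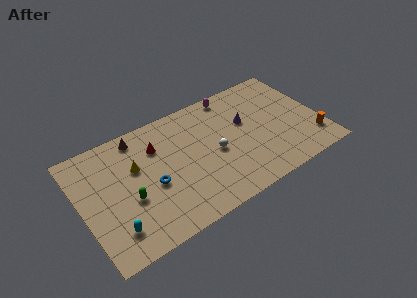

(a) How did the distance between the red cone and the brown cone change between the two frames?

-2.0

The distance was about 3.9 in the first image and 1.9 in the second, so they moved 2.0 units closer together.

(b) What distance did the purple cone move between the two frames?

2.6

From (11.5, 3.6) to (12.5, 6.0), the purple cone covered √(1.0² + 2.4²) ≈ 2.6 units.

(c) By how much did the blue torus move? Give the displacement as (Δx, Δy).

(3.3, 0.7)

From the two frames, the blue torus sits at roughly (1.8, 3.5) before and (5.1, 4.2) after.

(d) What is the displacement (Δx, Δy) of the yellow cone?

(2.5, -0.8)

From the two frames, the yellow cone sits at roughly (1.7, 7.0) before and (4.2, 6.2) after.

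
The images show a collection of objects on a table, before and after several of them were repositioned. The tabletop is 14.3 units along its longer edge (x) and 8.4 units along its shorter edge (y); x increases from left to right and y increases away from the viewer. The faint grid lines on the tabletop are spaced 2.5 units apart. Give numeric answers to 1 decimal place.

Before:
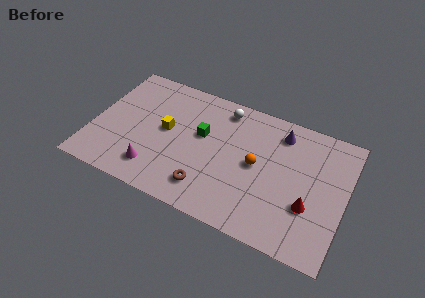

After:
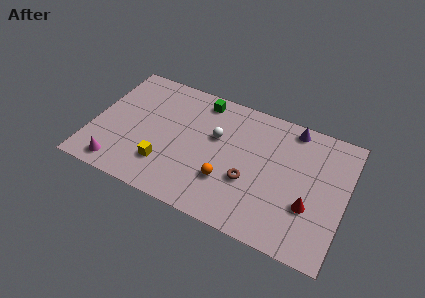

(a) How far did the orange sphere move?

2.3

The orange sphere moved from about (9.3, 4.3) to (7.8, 2.6), a distance of √(1.5² + 1.7²) ≈ 2.3.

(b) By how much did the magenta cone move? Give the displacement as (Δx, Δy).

(-2.0, -0.6)

From the two frames, the magenta cone sits at roughly (3.8, 1.7) before and (1.8, 1.1) after.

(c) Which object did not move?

the red cone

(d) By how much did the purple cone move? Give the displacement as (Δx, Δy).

(0.6, 0.6)

The purple cone started near (10.4, 6.9) and ended near (11.0, 7.5).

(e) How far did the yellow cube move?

2.3

From (4.1, 4.5) to (4.3, 2.2), the yellow cube covered √(0.2² + 2.3²) ≈ 2.3 units.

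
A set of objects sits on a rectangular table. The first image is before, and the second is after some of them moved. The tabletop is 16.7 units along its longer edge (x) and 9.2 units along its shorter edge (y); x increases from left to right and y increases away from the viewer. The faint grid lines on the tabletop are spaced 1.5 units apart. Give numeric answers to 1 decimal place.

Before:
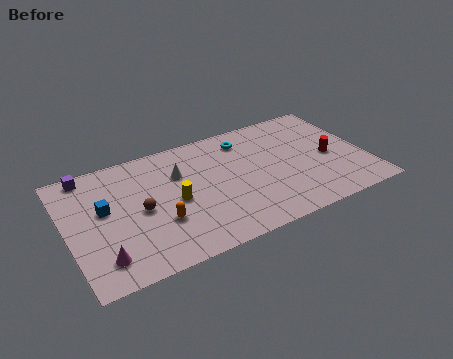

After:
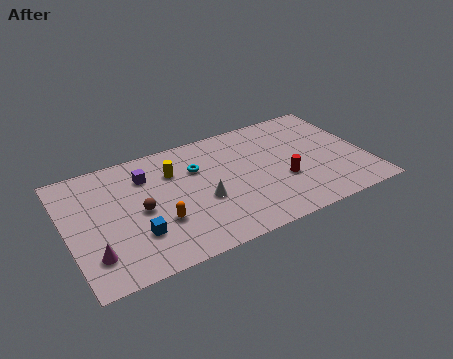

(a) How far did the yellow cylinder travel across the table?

2.3

The yellow cylinder moved from about (5.9, 4.3) to (6.1, 6.6), a distance of √(0.2² + 2.3²) ≈ 2.3.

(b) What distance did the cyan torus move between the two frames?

3.1

From (10.3, 7.5) to (7.4, 6.3), the cyan torus covered √(2.9² + 1.2²) ≈ 3.1 units.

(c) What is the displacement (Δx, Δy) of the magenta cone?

(-0.4, 0.4)

The magenta cone was at about (1.6, 1.8) and moved to about (1.2, 2.2).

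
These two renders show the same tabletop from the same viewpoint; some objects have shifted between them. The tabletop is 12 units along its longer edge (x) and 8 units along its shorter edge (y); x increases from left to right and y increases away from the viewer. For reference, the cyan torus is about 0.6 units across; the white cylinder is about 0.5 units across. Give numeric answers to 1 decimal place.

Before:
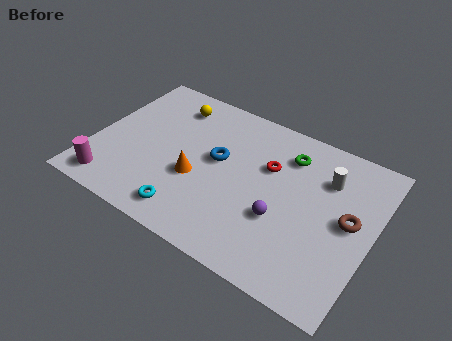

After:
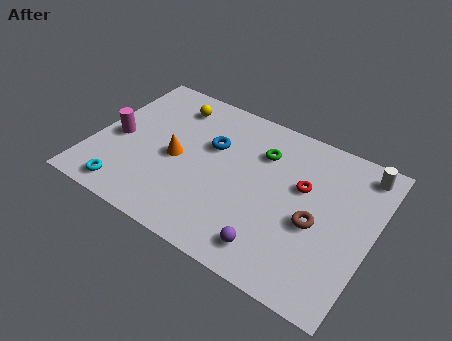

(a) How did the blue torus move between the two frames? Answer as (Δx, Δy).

(-0.4, 0.6)

From the two frames, the blue torus sits at roughly (5.3, 4.5) before and (4.9, 5.1) after.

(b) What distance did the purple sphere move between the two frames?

1.6

From (8.3, 2.9) to (8.2, 1.3), the purple sphere covered √(0.1² + 1.6²) ≈ 1.6 units.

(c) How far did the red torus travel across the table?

1.5

The red torus moved from about (7.4, 5.2) to (8.9, 4.9), a distance of √(1.5² + 0.3²) ≈ 1.5.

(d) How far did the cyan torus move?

2.7

From (4.6, 1.2) to (1.9, 1.0), the cyan torus covered √(2.7² + 0.2²) ≈ 2.7 units.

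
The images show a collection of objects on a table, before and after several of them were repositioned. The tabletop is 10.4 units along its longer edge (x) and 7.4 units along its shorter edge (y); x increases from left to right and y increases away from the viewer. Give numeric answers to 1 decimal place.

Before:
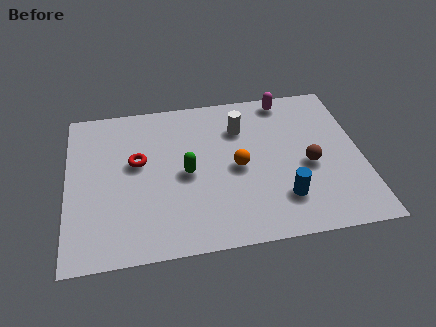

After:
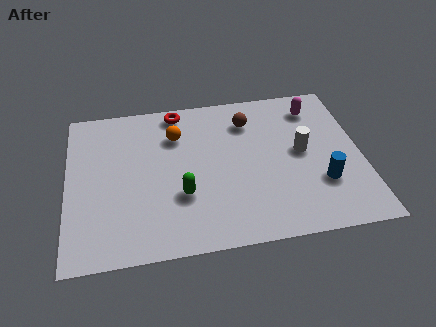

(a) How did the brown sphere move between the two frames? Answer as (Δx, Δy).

(-2.0, 2.5)

The brown sphere was at about (8.5, 3.2) and moved to about (6.5, 5.7).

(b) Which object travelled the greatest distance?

the brown sphere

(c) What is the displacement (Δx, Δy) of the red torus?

(1.5, 2.3)

The red torus was at about (2.5, 4.3) and moved to about (4.0, 6.6).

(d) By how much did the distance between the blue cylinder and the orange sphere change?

+3.6

The distance was about 2.3 in the first image and 5.9 in the second, so they moved 3.6 units further apart.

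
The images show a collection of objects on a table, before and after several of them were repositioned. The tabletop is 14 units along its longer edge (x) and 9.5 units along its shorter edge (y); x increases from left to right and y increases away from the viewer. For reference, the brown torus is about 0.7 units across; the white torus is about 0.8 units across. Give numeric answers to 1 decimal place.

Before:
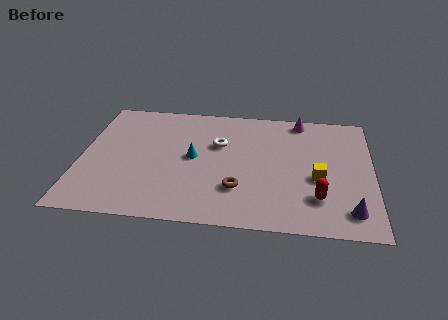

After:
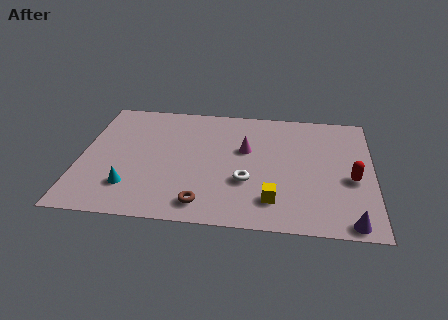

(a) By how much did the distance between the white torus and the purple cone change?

-2.2

They were about 7.7 units apart before and 5.5 after — 2.2 units closer together.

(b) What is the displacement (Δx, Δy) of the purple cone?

(0.0, -0.8)

From the two frames, the purple cone sits at roughly (12.9, 1.6) before and (12.9, 0.8) after.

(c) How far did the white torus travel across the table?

3.1

The white torus was near (6.6, 6.1) before and (8.0, 3.3) after, so it travelled √(1.4² + 2.8²) ≈ 3.1 units.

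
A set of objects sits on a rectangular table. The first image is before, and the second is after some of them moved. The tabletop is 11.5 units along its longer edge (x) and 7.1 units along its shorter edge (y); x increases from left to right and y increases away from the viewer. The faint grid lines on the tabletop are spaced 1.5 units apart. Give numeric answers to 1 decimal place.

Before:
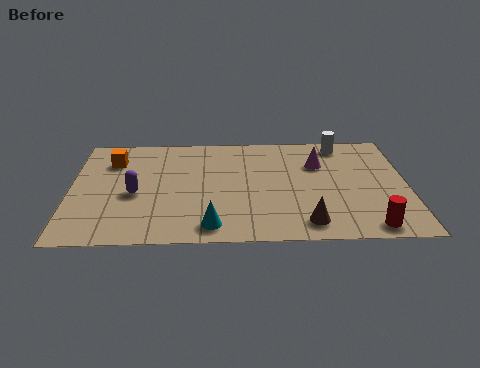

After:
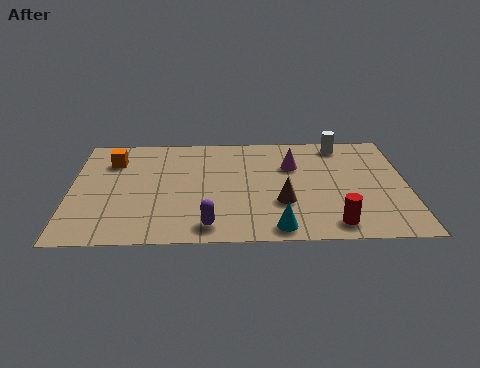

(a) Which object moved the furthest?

the purple capsule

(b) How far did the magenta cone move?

0.9

From (8.5, 4.9) to (7.6, 4.8), the magenta cone covered √(0.9² + 0.1²) ≈ 0.9 units.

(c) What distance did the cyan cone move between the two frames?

2.2

The cyan cone was near (4.8, 1.0) before and (7.0, 0.8) after, so it travelled √(2.2² + 0.2²) ≈ 2.2 units.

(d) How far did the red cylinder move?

1.2

The red cylinder moved from about (10.1, 0.8) to (8.9, 1.0), a distance of √(1.2² + 0.2²) ≈ 1.2.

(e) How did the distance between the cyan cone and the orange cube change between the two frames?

+1.7

They were about 5.5 units apart before and 7.2 after — 1.7 units further apart.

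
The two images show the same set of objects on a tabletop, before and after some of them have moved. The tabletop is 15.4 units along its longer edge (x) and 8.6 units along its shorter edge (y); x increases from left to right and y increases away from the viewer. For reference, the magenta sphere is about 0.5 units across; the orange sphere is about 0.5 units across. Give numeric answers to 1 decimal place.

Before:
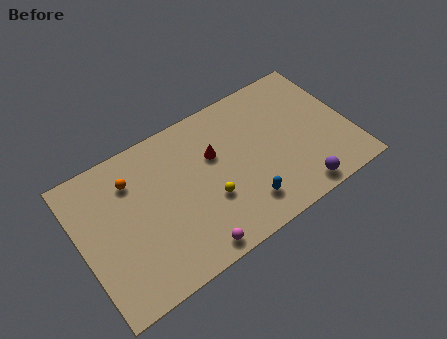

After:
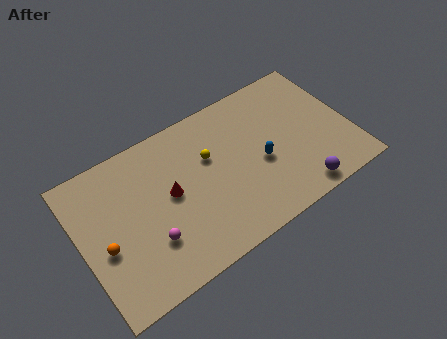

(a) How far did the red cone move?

2.8

From (7.8, 5.5) to (5.1, 4.6), the red cone covered √(2.7² + 0.9²) ≈ 2.8 units.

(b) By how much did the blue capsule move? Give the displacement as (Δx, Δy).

(1.3, 1.9)

The blue capsule was at about (8.9, 1.8) and moved to about (10.2, 3.7).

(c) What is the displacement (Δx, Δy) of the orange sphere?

(-2.0, -2.9)

The orange sphere started near (3.2, 6.5) and ended near (1.2, 3.6).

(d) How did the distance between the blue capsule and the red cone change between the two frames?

+1.3

The distance was about 3.9 in the first image and 5.2 in the second, so they moved 1.3 units further apart.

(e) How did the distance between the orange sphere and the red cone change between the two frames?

-0.7

They were about 4.7 units apart before and 4.0 after — 0.7 units closer together.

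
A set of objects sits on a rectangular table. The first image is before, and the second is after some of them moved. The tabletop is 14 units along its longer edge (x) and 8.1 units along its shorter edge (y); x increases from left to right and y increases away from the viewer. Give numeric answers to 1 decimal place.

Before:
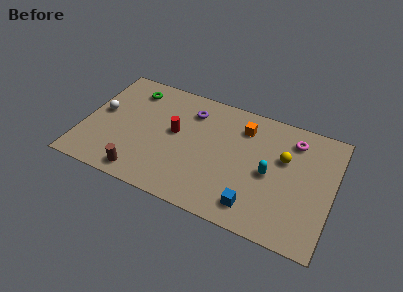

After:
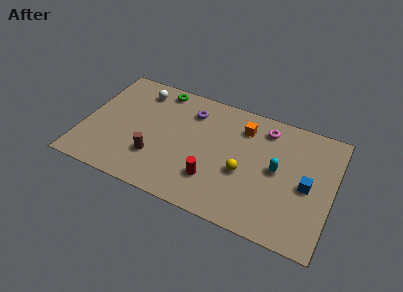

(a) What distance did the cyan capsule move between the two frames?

0.6

The cyan capsule moved from about (10.5, 3.8) to (10.9, 4.2), a distance of √(0.4² + 0.4²) ≈ 0.6.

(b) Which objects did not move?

the purple torus and the orange cube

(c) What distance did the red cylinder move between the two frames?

3.3

The red cylinder was near (5.1, 4.5) before and (7.5, 2.2) after, so it travelled √(2.4² + 2.3²) ≈ 3.3 units.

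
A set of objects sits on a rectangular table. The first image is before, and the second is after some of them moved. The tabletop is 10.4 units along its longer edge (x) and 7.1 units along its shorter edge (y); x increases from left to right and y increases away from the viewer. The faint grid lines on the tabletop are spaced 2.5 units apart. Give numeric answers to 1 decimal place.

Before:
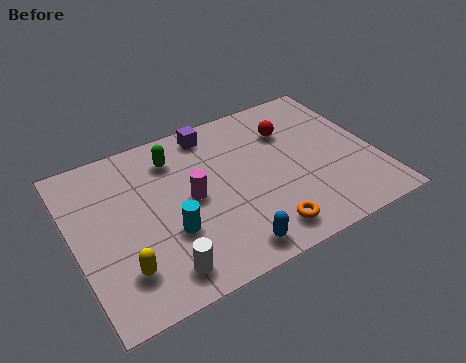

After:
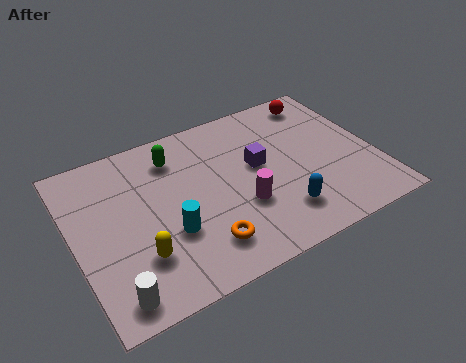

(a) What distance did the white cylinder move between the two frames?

1.6

From (2.6, 1.1) to (1.0, 0.9), the white cylinder covered √(1.6² + 0.2²) ≈ 1.6 units.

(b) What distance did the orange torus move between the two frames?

2.0

The orange torus was near (6.1, 1.1) before and (4.1, 1.5) after, so it travelled √(2.0² + 0.4²) ≈ 2.0 units.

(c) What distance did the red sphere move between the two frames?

1.6

The red sphere was near (7.7, 5.1) before and (9.0, 6.1) after, so it travelled √(1.3² + 1.0²) ≈ 1.6 units.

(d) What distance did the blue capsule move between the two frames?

2.0

The blue capsule was near (4.9, 0.9) before and (6.8, 1.6) after, so it travelled √(1.9² + 0.7²) ≈ 2.0 units.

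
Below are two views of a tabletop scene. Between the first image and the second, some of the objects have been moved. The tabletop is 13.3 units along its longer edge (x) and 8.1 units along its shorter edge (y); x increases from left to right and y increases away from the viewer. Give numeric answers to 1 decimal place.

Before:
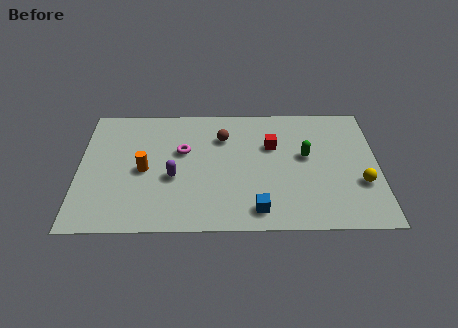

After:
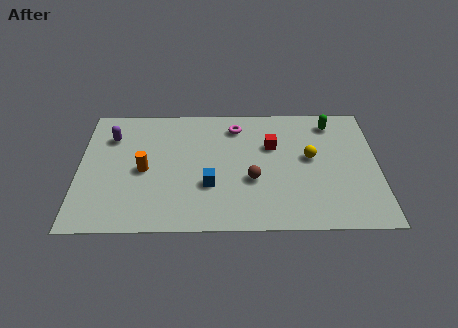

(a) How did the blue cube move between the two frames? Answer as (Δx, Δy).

(-2.1, 1.6)

The blue cube started near (7.9, 1.2) and ended near (5.8, 2.8).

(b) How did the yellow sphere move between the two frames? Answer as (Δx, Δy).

(-2.2, 1.7)

The yellow sphere started near (12.5, 2.8) and ended near (10.3, 4.5).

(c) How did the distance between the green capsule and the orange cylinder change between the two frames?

+1.7

They were about 7.2 units apart before and 8.9 after — 1.7 units further apart.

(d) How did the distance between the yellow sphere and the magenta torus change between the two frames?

-4.3

Before: roughly 8.2 units apart; after: 3.9. That's 4.3 units closer together.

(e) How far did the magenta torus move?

2.9

The magenta torus moved from about (4.6, 5.0) to (7.0, 6.6), a distance of √(2.4² + 1.6²) ≈ 2.9.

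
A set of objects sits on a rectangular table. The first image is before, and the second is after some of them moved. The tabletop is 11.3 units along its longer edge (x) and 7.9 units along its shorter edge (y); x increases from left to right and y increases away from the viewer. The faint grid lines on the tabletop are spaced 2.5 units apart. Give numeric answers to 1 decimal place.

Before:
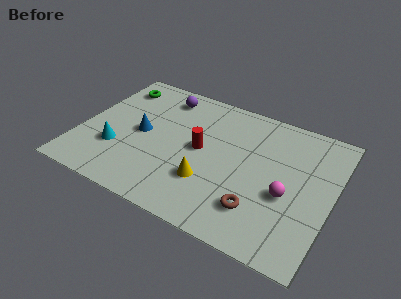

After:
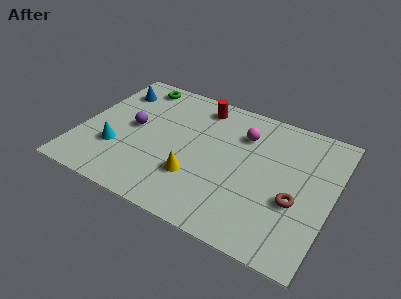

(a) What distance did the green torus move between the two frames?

1.0

The green torus moved from about (1.1, 6.4) to (2.0, 6.9), a distance of √(0.9² + 0.5²) ≈ 1.0.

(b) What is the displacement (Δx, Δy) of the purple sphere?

(-1.0, -2.5)

The purple sphere was at about (3.3, 6.6) and moved to about (2.3, 4.1).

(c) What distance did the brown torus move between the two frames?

1.9

The brown torus moved from about (8.3, 1.9) to (9.8, 3.0), a distance of √(1.5² + 1.1²) ≈ 1.9.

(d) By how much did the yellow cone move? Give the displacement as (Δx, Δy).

(-0.6, 0.0)

The yellow cone was at about (6.0, 2.4) and moved to about (5.4, 2.4).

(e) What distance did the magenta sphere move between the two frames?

3.5

The magenta sphere was near (9.4, 3.2) before and (7.1, 5.8) after, so it travelled √(2.3² + 2.6²) ≈ 3.5 units.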